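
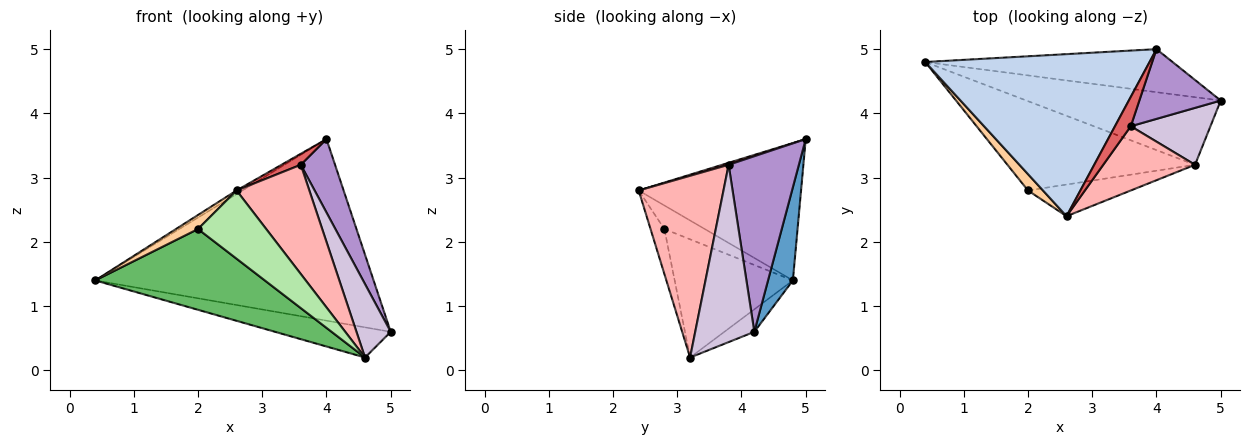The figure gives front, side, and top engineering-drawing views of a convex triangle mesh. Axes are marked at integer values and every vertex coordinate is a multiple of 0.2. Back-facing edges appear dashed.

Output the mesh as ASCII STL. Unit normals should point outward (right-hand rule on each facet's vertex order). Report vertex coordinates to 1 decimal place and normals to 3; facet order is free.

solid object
 facet normal 0.087 0.969 -0.230
  outer loop
   vertex 4.0 5.0 3.6
   vertex 5.0 4.2 0.6
   vertex 0.4 4.8 1.4
  endloop
 endfacet
 facet normal -0.522 0.019 0.853
  outer loop
   vertex 4.0 5.0 3.6
   vertex 0.4 4.8 1.4
   vertex 2.6 2.4 2.8
  endloop
 endfacet
 facet normal -0.105 0.405 -0.908
  outer loop
   vertex 4.6 3.2 0.2
   vertex 0.4 4.8 1.4
   vertex 5.0 4.2 0.6
  endloop
 endfacet
 facet normal -0.766 -0.418 0.488
  outer loop
   vertex 2.0 2.8 2.2
   vertex 2.6 2.4 2.8
   vertex 0.4 4.8 1.4
  endloop
 endfacet
 facet normal -0.423 -0.608 -0.672
  outer loop
   vertex 2.0 2.8 2.2
   vertex 0.4 4.8 1.4
   vertex 4.6 3.2 0.2
  endloop
 endfacet
 facet normal -0.181 -0.892 -0.414
  outer loop
   vertex 2.0 2.8 2.2
   vertex 4.6 3.2 0.2
   vertex 2.6 2.4 2.8
  endloop
 endfacet
 facet normal 0.116 -0.349 0.930
  outer loop
   vertex 3.6 3.8 3.2
   vertex 4.0 5.0 3.6
   vertex 2.6 2.4 2.8
  endloop
 endfacet
 facet normal 0.708 -0.608 0.358
  outer loop
   vertex 3.6 3.8 3.2
   vertex 2.6 2.4 2.8
   vertex 4.6 3.2 0.2
  endloop
 endfacet
 facet normal 0.830 -0.405 0.384
  outer loop
   vertex 3.6 3.8 3.2
   vertex 5.0 4.2 0.6
   vertex 4.0 5.0 3.6
  endloop
 endfacet
 facet normal 0.806 -0.467 0.362
  outer loop
   vertex 3.6 3.8 3.2
   vertex 4.6 3.2 0.2
   vertex 5.0 4.2 0.6
  endloop
 endfacet
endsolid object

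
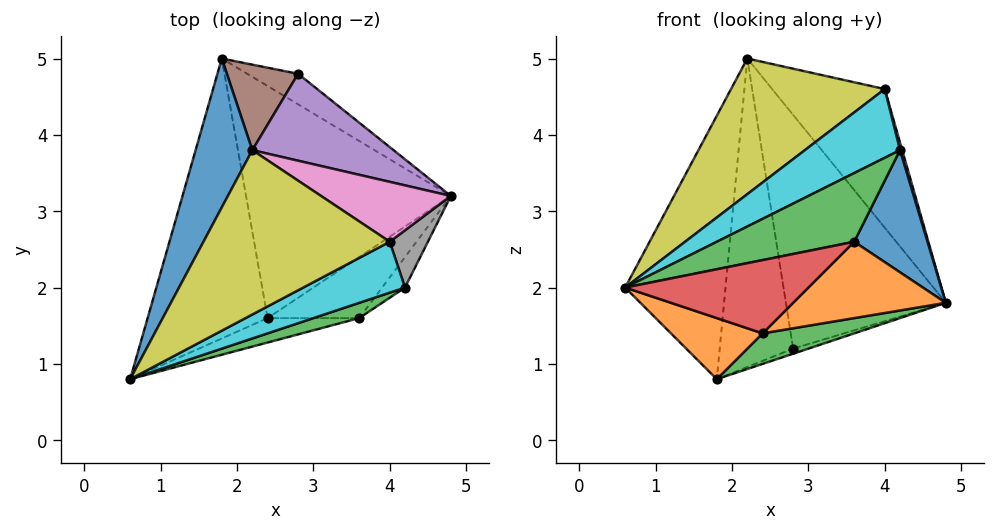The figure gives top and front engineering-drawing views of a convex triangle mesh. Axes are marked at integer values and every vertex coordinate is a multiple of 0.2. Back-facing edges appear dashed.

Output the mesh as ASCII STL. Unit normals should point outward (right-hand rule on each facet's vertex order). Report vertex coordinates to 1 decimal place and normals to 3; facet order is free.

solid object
 facet normal -0.931 0.317 0.179
  outer loop
   vertex 2.2 3.8 5.0
   vertex 1.8 5.0 0.8
   vertex 0.6 0.8 2.0
  endloop
 endfacet
 facet normal -0.225 -0.208 -0.952
  outer loop
   vertex 2.4 1.6 1.4
   vertex 0.6 0.8 2.0
   vertex 1.8 5.0 0.8
  endloop
 endfacet
 facet normal 0.245 -0.126 -0.961
  outer loop
   vertex 2.4 1.6 1.4
   vertex 1.8 5.0 0.8
   vertex 4.8 3.2 1.8
  endloop
 endfacet
 facet normal 0.393 0.151 -0.907
  outer loop
   vertex 2.8 4.8 1.2
   vertex 4.8 3.2 1.8
   vertex 1.8 5.0 0.8
  endloop
 endfacet
 facet normal 0.542 0.788 0.293
  outer loop
   vertex 2.8 4.8 1.2
   vertex 2.2 3.8 5.0
   vertex 4.8 3.2 1.8
  endloop
 endfacet
 facet normal 0.086 0.960 0.266
  outer loop
   vertex 2.8 4.8 1.2
   vertex 1.8 5.0 0.8
   vertex 2.2 3.8 5.0
  endloop
 endfacet
 facet normal 0.574 0.752 0.325
  outer loop
   vertex 4.0 2.6 4.6
   vertex 4.8 3.2 1.8
   vertex 2.2 3.8 5.0
  endloop
 endfacet
 facet normal 0.963 -0.036 0.267
  outer loop
   vertex 4.0 2.6 4.6
   vertex 4.2 2.0 3.8
   vertex 4.8 3.2 1.8
  endloop
 endfacet
 facet normal -0.245 -0.617 0.748
  outer loop
   vertex 4.0 2.6 4.6
   vertex 2.2 3.8 5.0
   vertex 0.6 0.8 2.0
  endloop
 endfacet
 facet normal -0.030 -0.803 0.595
  outer loop
   vertex 4.0 2.6 4.6
   vertex 0.6 0.8 2.0
   vertex 4.2 2.0 3.8
  endloop
 endfacet
 facet normal 0.749 -0.642 -0.161
  outer loop
   vertex 3.6 1.6 2.6
   vertex 4.8 3.2 1.8
   vertex 4.2 2.0 3.8
  endloop
 endfacet
 facet normal 0.530 -0.662 -0.530
  outer loop
   vertex 3.6 1.6 2.6
   vertex 2.4 1.6 1.4
   vertex 4.8 3.2 1.8
  endloop
 endfacet
 facet normal 0.212 -0.954 0.212
  outer loop
   vertex 3.6 1.6 2.6
   vertex 4.2 2.0 3.8
   vertex 0.6 0.8 2.0
  endloop
 endfacet
 facet normal 0.302 -0.905 -0.302
  outer loop
   vertex 3.6 1.6 2.6
   vertex 0.6 0.8 2.0
   vertex 2.4 1.6 1.4
  endloop
 endfacet
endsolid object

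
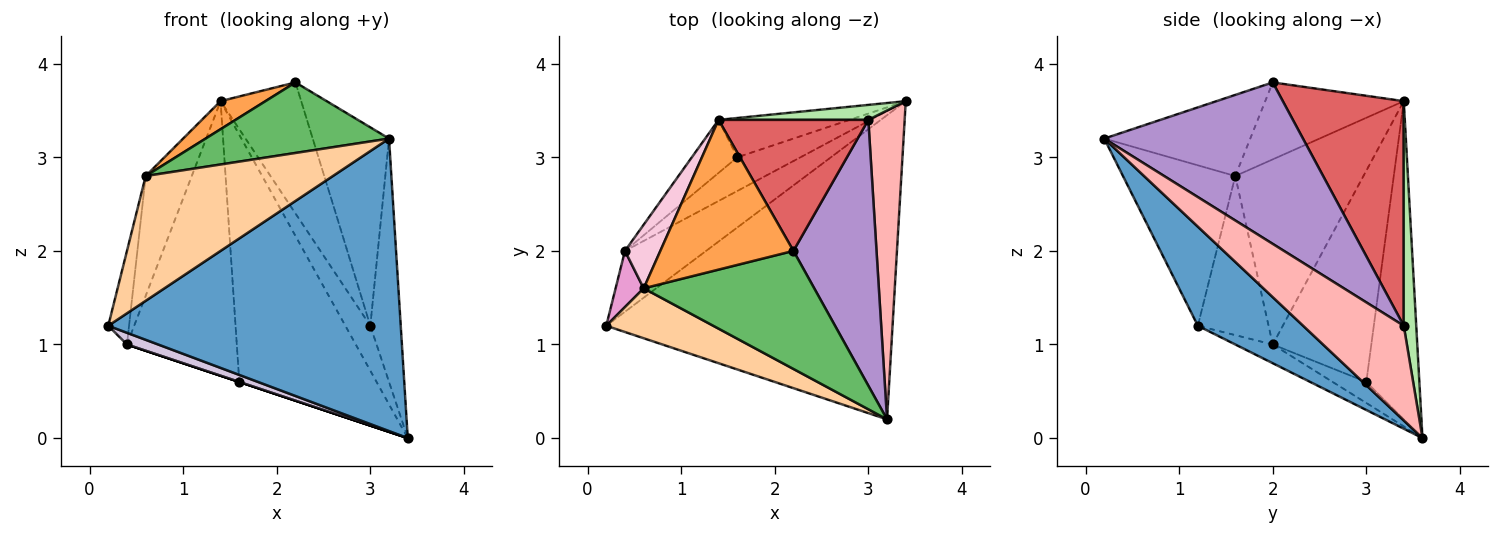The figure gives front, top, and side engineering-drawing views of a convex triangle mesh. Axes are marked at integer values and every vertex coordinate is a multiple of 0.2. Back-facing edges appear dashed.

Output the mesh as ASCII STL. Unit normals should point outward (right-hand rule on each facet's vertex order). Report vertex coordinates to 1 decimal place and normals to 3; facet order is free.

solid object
 facet normal 0.242 -0.672 -0.699
  outer loop
   vertex 3.2 0.2 3.2
   vertex 0.2 1.2 1.2
   vertex 3.4 3.6 0.0
  endloop
 endfacet
 facet normal -0.356 0.923 -0.147
  outer loop
   vertex 1.6 3.0 0.6
   vertex 1.4 3.4 3.6
   vertex 3.4 3.6 0.0
  endloop
 endfacet
 facet normal -0.494 -0.160 0.855
  outer loop
   vertex 0.6 1.6 2.8
   vertex 2.2 2.0 3.8
   vertex 1.4 3.4 3.6
  endloop
 endfacet
 facet normal -0.487 -0.811 0.324
  outer loop
   vertex 0.6 1.6 2.8
   vertex 0.2 1.2 1.2
   vertex 3.2 0.2 3.2
  endloop
 endfacet
 facet normal -0.378 -0.475 0.795
  outer loop
   vertex 0.6 1.6 2.8
   vertex 3.2 0.2 3.2
   vertex 2.2 2.0 3.8
  endloop
 endfacet
 facet normal 0.429 0.857 0.286
  outer loop
   vertex 3.0 3.4 1.2
   vertex 3.4 3.6 0.0
   vertex 1.4 3.4 3.6
  endloop
 endfacet
 facet normal 0.728 0.485 0.485
  outer loop
   vertex 3.0 3.4 1.2
   vertex 1.4 3.4 3.6
   vertex 2.2 2.0 3.8
  endloop
 endfacet
 facet normal 0.899 0.272 0.345
  outer loop
   vertex 3.0 3.4 1.2
   vertex 3.2 0.2 3.2
   vertex 3.4 3.6 0.0
  endloop
 endfacet
 facet normal 0.841 0.323 0.433
  outer loop
   vertex 3.0 3.4 1.2
   vertex 2.2 2.0 3.8
   vertex 3.2 0.2 3.2
  endloop
 endfacet
 facet normal -0.221 -0.184 -0.958
  outer loop
   vertex 0.4 2.0 1.0
   vertex 3.4 3.6 0.0
   vertex 0.2 1.2 1.2
  endloop
 endfacet
 facet normal -0.316 0.000 -0.949
  outer loop
   vertex 0.4 2.0 1.0
   vertex 1.6 3.0 0.6
   vertex 3.4 3.6 0.0
  endloop
 endfacet
 facet normal -0.661 0.737 -0.142
  outer loop
   vertex 0.4 2.0 1.0
   vertex 1.4 3.4 3.6
   vertex 1.6 3.0 0.6
  endloop
 endfacet
 facet normal -0.946 0.278 0.167
  outer loop
   vertex 0.4 2.0 1.0
   vertex 0.2 1.2 1.2
   vertex 0.6 1.6 2.8
  endloop
 endfacet
 facet normal -0.926 0.333 0.177
  outer loop
   vertex 0.4 2.0 1.0
   vertex 0.6 1.6 2.8
   vertex 1.4 3.4 3.6
  endloop
 endfacet
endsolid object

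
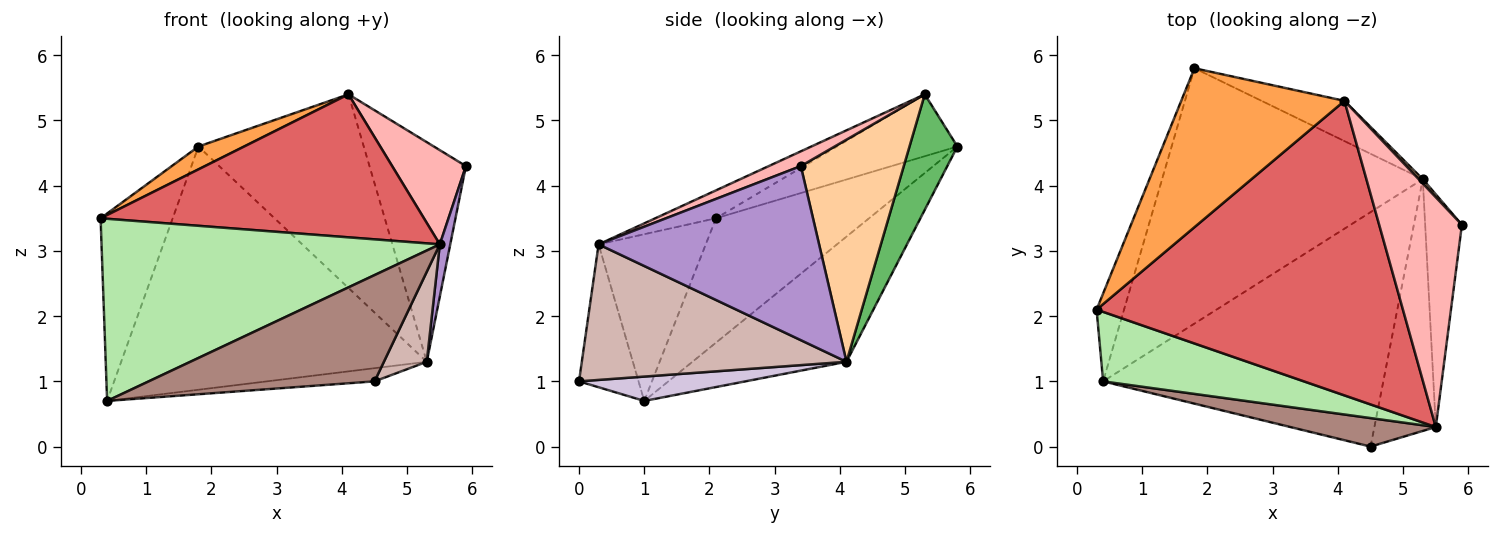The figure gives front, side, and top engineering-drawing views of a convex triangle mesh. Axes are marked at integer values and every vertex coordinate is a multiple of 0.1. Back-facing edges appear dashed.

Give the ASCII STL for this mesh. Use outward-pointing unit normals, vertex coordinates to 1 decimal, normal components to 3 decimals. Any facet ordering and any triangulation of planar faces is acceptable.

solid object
 facet normal -0.887 0.418 -0.196
  outer loop
   vertex 0.4 1.0 0.7
   vertex 0.3 2.1 3.5
   vertex 1.8 5.8 4.6
  endloop
 endfacet
 facet normal -0.328 0.651 -0.684
  outer loop
   vertex 5.3 4.1 1.3
   vertex 0.4 1.0 0.7
   vertex 1.8 5.8 4.6
  endloop
 endfacet
 facet normal -0.351 -0.133 0.927
  outer loop
   vertex 4.1 5.3 5.4
   vertex 1.8 5.8 4.6
   vertex 0.3 2.1 3.5
  endloop
 endfacet
 facet normal 0.730 0.684 0.014
  outer loop
   vertex 4.1 5.3 5.4
   vertex 5.9 3.4 4.3
   vertex 5.3 4.1 1.3
  endloop
 endfacet
 facet normal 0.273 0.942 -0.196
  outer loop
   vertex 4.1 5.3 5.4
   vertex 5.3 4.1 1.3
   vertex 1.8 5.8 4.6
  endloop
 endfacet
 facet normal -0.284 -0.896 0.342
  outer loop
   vertex 5.5 0.3 3.1
   vertex 0.3 2.1 3.5
   vertex 0.4 1.0 0.7
  endloop
 endfacet
 facet normal -0.082 -0.435 0.897
  outer loop
   vertex 5.5 0.3 3.1
   vertex 4.1 5.3 5.4
   vertex 0.3 2.1 3.5
  endloop
 endfacet
 facet normal 0.163 -0.374 0.913
  outer loop
   vertex 5.5 0.3 3.1
   vertex 5.9 3.4 4.3
   vertex 4.1 5.3 5.4
  endloop
 endfacet
 facet normal 0.977 -0.046 -0.206
  outer loop
   vertex 5.5 0.3 3.1
   vertex 5.3 4.1 1.3
   vertex 5.9 3.4 4.3
  endloop
 endfacet
 facet normal 0.086 0.056 -0.995
  outer loop
   vertex 4.5 0.0 1.0
   vertex 0.4 1.0 0.7
   vertex 5.3 4.1 1.3
  endloop
 endfacet
 facet normal -0.247 -0.936 0.251
  outer loop
   vertex 4.5 0.0 1.0
   vertex 5.5 0.3 3.1
   vertex 0.4 1.0 0.7
  endloop
 endfacet
 facet normal 0.901 -0.146 -0.408
  outer loop
   vertex 4.5 0.0 1.0
   vertex 5.3 4.1 1.3
   vertex 5.5 0.3 3.1
  endloop
 endfacet
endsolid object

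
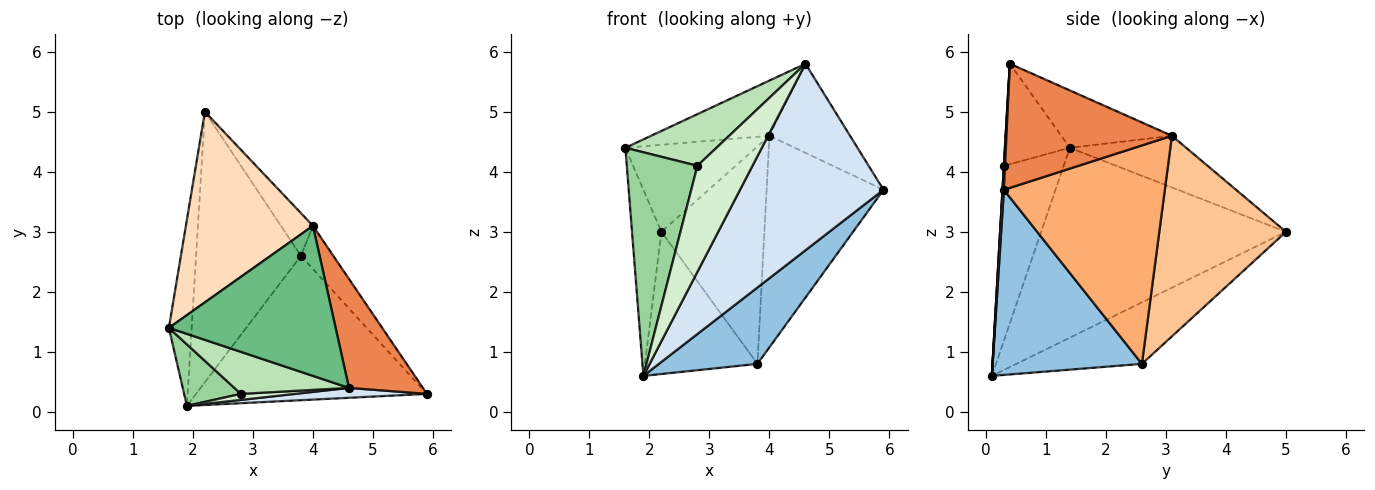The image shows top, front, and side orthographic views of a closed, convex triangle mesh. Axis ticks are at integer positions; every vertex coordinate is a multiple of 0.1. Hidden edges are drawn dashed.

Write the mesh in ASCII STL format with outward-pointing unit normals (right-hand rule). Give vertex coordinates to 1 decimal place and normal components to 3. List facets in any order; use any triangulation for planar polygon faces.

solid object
 facet normal -0.986 0.118 -0.118
  outer loop
   vertex 1.9 0.1 0.6
   vertex 1.6 1.4 4.4
   vertex 2.2 5.0 3.0
  endloop
 endfacet
 facet normal 0.578 -0.382 -0.721
  outer loop
   vertex 3.8 2.6 0.8
   vertex 5.9 0.3 3.7
   vertex 1.9 0.1 0.6
  endloop
 endfacet
 facet normal -0.461 0.413 -0.786
  outer loop
   vertex 3.8 2.6 0.8
   vertex 1.9 0.1 0.6
   vertex 2.2 5.0 3.0
  endloop
 endfacet
 facet normal 0.009 -0.999 0.053
  outer loop
   vertex 4.6 0.4 5.8
   vertex 1.9 0.1 0.6
   vertex 5.9 0.3 3.7
  endloop
 endfacet
 facet normal 0.792 0.386 0.472
  outer loop
   vertex 4.0 3.1 4.6
   vertex 4.6 0.4 5.8
   vertex 5.9 0.3 3.7
  endloop
 endfacet
 facet normal 0.803 0.583 -0.119
  outer loop
   vertex 4.0 3.1 4.6
   vertex 5.9 0.3 3.7
   vertex 3.8 2.6 0.8
  endloop
 endfacet
 facet normal 0.770 0.626 -0.123
  outer loop
   vertex 4.0 3.1 4.6
   vertex 3.8 2.6 0.8
   vertex 2.2 5.0 3.0
  endloop
 endfacet
 facet normal -0.347 0.390 0.853
  outer loop
   vertex 4.0 3.1 4.6
   vertex 2.2 5.0 3.0
   vertex 1.6 1.4 4.4
  endloop
 endfacet
 facet normal -0.307 0.329 0.893
  outer loop
   vertex 4.0 3.1 4.6
   vertex 1.6 1.4 4.4
   vertex 4.6 0.4 5.8
  endloop
 endfacet
 facet normal -0.633 -0.746 0.205
  outer loop
   vertex 2.8 0.3 4.1
   vertex 1.6 1.4 4.4
   vertex 1.9 0.1 0.6
  endloop
 endfacet
 facet normal -0.484 -0.679 0.552
  outer loop
   vertex 2.8 0.3 4.1
   vertex 4.6 0.4 5.8
   vertex 1.6 1.4 4.4
  endloop
 endfacet
 facet normal 0.002 -0.998 0.057
  outer loop
   vertex 2.8 0.3 4.1
   vertex 1.9 0.1 0.6
   vertex 4.6 0.4 5.8
  endloop
 endfacet
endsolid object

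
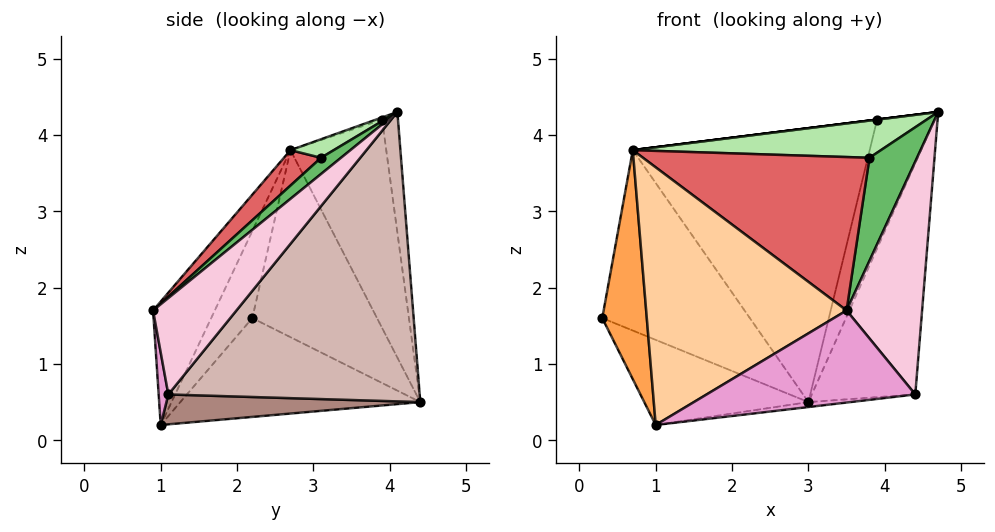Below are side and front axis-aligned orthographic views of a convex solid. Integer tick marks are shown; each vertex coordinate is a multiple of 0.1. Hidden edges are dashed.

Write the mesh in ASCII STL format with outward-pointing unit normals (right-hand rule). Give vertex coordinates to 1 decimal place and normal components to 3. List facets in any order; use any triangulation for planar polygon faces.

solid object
 facet normal -0.615 0.420 -0.668
  outer loop
   vertex 1.0 1.0 0.2
   vertex 0.3 2.2 1.6
   vertex 3.0 4.4 0.5
  endloop
 endfacet
 facet normal -0.644 0.763 -0.056
  outer loop
   vertex 0.7 2.7 3.8
   vertex 3.0 4.4 0.5
   vertex 0.3 2.2 1.6
  endloop
 endfacet
 facet normal -0.652 -0.705 0.279
  outer loop
   vertex 0.7 2.7 3.8
   vertex 0.3 2.2 1.6
   vertex 1.0 1.0 0.2
  endloop
 endfacet
 facet normal -0.271 -0.879 0.393
  outer loop
   vertex 0.7 2.7 3.8
   vertex 1.0 1.0 0.2
   vertex 3.5 0.9 1.7
  endloop
 endfacet
 facet normal 0.280 -0.666 0.691
  outer loop
   vertex 3.8 3.1 3.7
   vertex 3.5 0.9 1.7
   vertex 4.7 4.1 4.3
  endloop
 endfacet
 facet normal 0.101 -0.577 0.811
  outer loop
   vertex 3.8 3.1 3.7
   vertex 4.7 4.1 4.3
   vertex 0.7 2.7 3.8
  endloop
 endfacet
 facet normal 0.111 -0.677 0.728
  outer loop
   vertex 3.8 3.1 3.7
   vertex 0.7 2.7 3.8
   vertex 3.5 0.9 1.7
  endloop
 endfacet
 facet normal -0.260 0.946 0.191
  outer loop
   vertex 3.9 3.9 4.2
   vertex 4.7 4.1 4.3
   vertex 3.0 4.4 0.5
  endloop
 endfacet
 facet normal -0.124 0.000 0.992
  outer loop
   vertex 3.9 3.9 4.2
   vertex 0.7 2.7 3.8
   vertex 4.7 4.1 4.3
  endloop
 endfacet
 facet normal -0.366 0.906 0.212
  outer loop
   vertex 3.9 3.9 4.2
   vertex 3.0 4.4 0.5
   vertex 0.7 2.7 3.8
  endloop
 endfacet
 facet normal 0.116 0.019 -0.993
  outer loop
   vertex 4.4 1.1 0.6
   vertex 1.0 1.0 0.2
   vertex 3.0 4.4 0.5
  endloop
 endfacet
 facet normal 0.863 0.355 -0.358
  outer loop
   vertex 4.4 1.1 0.6
   vertex 3.0 4.4 0.5
   vertex 4.7 4.1 4.3
  endloop
 endfacet
 facet normal 0.046 -0.989 -0.142
  outer loop
   vertex 4.4 1.1 0.6
   vertex 3.5 0.9 1.7
   vertex 1.0 1.0 0.2
  endloop
 endfacet
 facet normal 0.667 -0.604 0.436
  outer loop
   vertex 4.4 1.1 0.6
   vertex 4.7 4.1 4.3
   vertex 3.5 0.9 1.7
  endloop
 endfacet
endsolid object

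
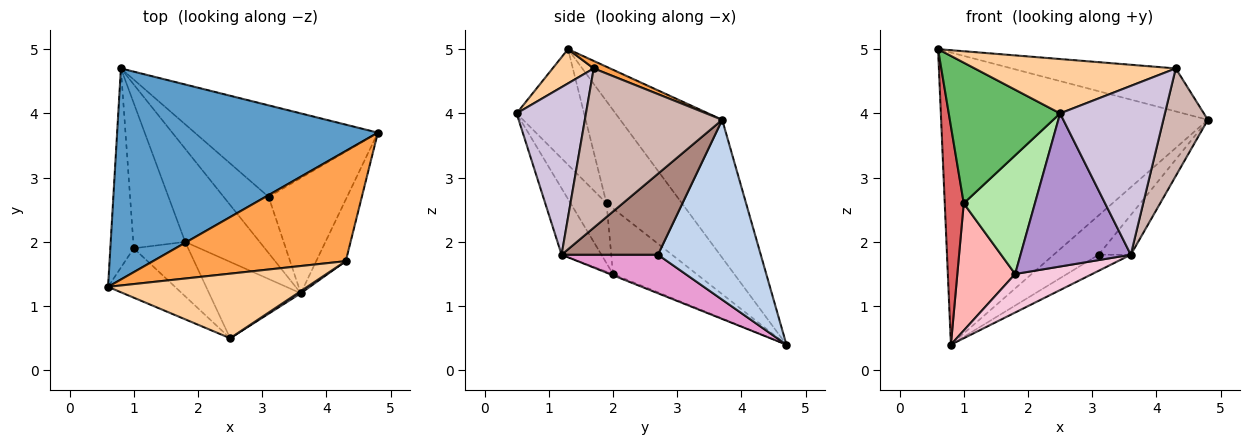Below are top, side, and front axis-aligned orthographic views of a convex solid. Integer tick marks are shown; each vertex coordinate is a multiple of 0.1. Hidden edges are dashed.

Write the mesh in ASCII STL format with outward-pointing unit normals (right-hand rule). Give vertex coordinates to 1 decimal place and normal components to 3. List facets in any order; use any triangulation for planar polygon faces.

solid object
 facet normal -0.296 0.774 0.559
  outer loop
   vertex 0.8 4.7 0.4
   vertex 0.6 1.3 5.0
   vertex 4.8 3.7 3.9
  endloop
 endfacet
 facet normal 0.670 0.293 -0.682
  outer loop
   vertex 3.1 2.7 1.8
   vertex 0.8 4.7 0.4
   vertex 4.8 3.7 3.9
  endloop
 endfacet
 facet normal 0.036 0.363 0.931
  outer loop
   vertex 4.3 1.7 4.7
   vertex 4.8 3.7 3.9
   vertex 0.6 1.3 5.0
  endloop
 endfacet
 facet normal 0.131 -0.638 0.759
  outer loop
   vertex 4.3 1.7 4.7
   vertex 0.6 1.3 5.0
   vertex 2.5 0.5 4.0
  endloop
 endfacet
 facet normal -0.496 -0.819 -0.288
  outer loop
   vertex 1.0 1.9 2.6
   vertex 2.5 0.5 4.0
   vertex 0.6 1.3 5.0
  endloop
 endfacet
 facet normal -0.417 -0.826 -0.379
  outer loop
   vertex 1.0 1.9 2.6
   vertex 1.8 2.0 1.5
   vertex 2.5 0.5 4.0
  endloop
 endfacet
 facet normal -0.947 -0.238 -0.217
  outer loop
   vertex 1.0 1.9 2.6
   vertex 0.6 1.3 5.0
   vertex 0.8 4.7 0.4
  endloop
 endfacet
 facet normal -0.689 -0.477 -0.545
  outer loop
   vertex 1.0 1.9 2.6
   vertex 0.8 4.7 0.4
   vertex 1.8 2.0 1.5
  endloop
 endfacet
 facet normal -0.308 -0.851 -0.425
  outer loop
   vertex 3.6 1.2 1.8
   vertex 2.5 0.5 4.0
   vertex 1.8 2.0 1.5
  endloop
 endfacet
 facet normal 0.552 -0.834 0.011
  outer loop
   vertex 3.6 1.2 1.8
   vertex 4.3 1.7 4.7
   vertex 2.5 0.5 4.0
  endloop
 endfacet
 facet normal 0.699 0.233 -0.676
  outer loop
   vertex 3.6 1.2 1.8
   vertex 3.1 2.7 1.8
   vertex 4.8 3.7 3.9
  endloop
 endfacet
 facet normal 0.937 -0.304 -0.174
  outer loop
   vertex 3.6 1.2 1.8
   vertex 4.8 3.7 3.9
   vertex 4.3 1.7 4.7
  endloop
 endfacet
 facet normal 0.636 0.212 -0.742
  outer loop
   vertex 3.6 1.2 1.8
   vertex 0.8 4.7 0.4
   vertex 3.1 2.7 1.8
  endloop
 endfacet
 facet normal -0.016 -0.382 -0.924
  outer loop
   vertex 3.6 1.2 1.8
   vertex 1.8 2.0 1.5
   vertex 0.8 4.7 0.4
  endloop
 endfacet
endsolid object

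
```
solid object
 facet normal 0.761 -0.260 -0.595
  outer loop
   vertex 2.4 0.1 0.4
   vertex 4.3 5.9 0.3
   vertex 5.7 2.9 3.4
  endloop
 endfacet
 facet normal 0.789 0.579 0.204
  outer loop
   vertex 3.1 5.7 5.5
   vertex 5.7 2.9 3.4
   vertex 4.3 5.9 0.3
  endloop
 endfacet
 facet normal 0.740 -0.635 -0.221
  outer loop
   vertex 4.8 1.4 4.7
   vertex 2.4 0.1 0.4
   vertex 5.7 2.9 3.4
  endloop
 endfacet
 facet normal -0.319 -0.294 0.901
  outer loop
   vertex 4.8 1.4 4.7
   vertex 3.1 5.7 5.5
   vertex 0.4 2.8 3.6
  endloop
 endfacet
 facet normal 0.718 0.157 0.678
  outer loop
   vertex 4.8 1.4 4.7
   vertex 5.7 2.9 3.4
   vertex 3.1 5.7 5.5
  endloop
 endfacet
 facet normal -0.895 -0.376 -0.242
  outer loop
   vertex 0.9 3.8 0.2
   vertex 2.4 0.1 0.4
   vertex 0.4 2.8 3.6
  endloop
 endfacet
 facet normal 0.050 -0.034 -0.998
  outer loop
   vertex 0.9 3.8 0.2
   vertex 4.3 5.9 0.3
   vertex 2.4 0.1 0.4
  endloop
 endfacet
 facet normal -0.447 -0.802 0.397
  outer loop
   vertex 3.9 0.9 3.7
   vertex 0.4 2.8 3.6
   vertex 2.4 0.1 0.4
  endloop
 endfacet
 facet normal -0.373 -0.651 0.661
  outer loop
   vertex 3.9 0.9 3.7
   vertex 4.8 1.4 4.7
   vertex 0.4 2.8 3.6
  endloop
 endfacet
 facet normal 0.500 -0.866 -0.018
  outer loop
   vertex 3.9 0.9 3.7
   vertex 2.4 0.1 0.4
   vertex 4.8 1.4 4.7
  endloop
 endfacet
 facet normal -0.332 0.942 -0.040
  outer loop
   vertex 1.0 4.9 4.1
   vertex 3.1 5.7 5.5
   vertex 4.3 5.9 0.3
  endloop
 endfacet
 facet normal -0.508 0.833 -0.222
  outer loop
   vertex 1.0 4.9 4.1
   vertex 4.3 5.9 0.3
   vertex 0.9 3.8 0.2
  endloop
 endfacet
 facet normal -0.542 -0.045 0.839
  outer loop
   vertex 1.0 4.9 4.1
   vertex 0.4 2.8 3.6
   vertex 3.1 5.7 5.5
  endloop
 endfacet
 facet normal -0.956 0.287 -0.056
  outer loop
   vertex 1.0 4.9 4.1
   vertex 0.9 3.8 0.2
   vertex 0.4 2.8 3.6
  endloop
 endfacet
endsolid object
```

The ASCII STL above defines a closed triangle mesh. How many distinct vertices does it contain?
9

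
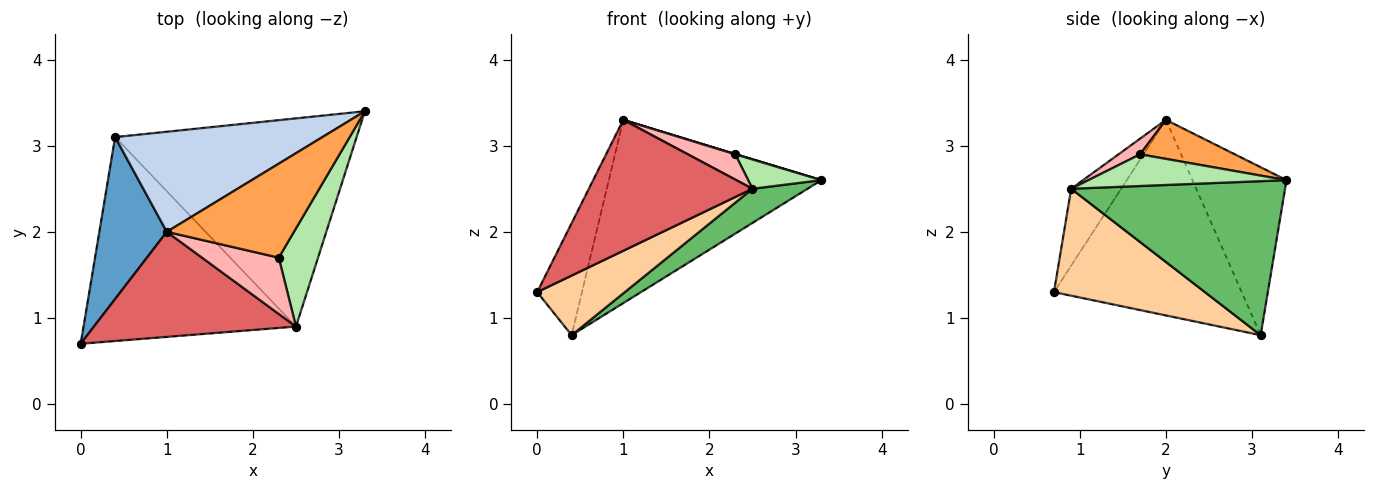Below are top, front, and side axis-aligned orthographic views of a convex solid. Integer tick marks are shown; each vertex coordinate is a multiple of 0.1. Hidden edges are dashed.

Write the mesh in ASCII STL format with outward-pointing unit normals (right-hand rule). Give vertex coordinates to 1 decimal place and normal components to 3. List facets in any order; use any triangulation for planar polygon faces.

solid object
 facet normal -0.922 0.220 0.318
  outer loop
   vertex 1.0 2.0 3.3
   vertex 0.4 3.1 0.8
   vertex 0.0 0.7 1.3
  endloop
 endfacet
 facet normal -0.362 0.818 0.447
  outer loop
   vertex 1.0 2.0 3.3
   vertex 3.3 3.4 2.6
   vertex 0.4 3.1 0.8
  endloop
 endfacet
 facet normal 0.293 -0.004 0.956
  outer loop
   vertex 2.3 1.7 2.9
   vertex 3.3 3.4 2.6
   vertex 1.0 2.0 3.3
  endloop
 endfacet
 facet normal 0.435 -0.253 -0.864
  outer loop
   vertex 2.5 0.9 2.5
   vertex 0.0 0.7 1.3
   vertex 0.4 3.1 0.8
  endloop
 endfacet
 facet normal 0.533 -0.137 -0.835
  outer loop
   vertex 2.5 0.9 2.5
   vertex 0.4 3.1 0.8
   vertex 3.3 3.4 2.6
  endloop
 endfacet
 facet normal 0.612 -0.226 0.758
  outer loop
   vertex 2.5 0.9 2.5
   vertex 3.3 3.4 2.6
   vertex 2.3 1.7 2.9
  endloop
 endfacet
 facet normal -0.232 -0.759 0.609
  outer loop
   vertex 2.5 0.9 2.5
   vertex 1.0 2.0 3.3
   vertex 0.0 0.7 1.3
  endloop
 endfacet
 facet normal 0.183 -0.403 0.897
  outer loop
   vertex 2.5 0.9 2.5
   vertex 2.3 1.7 2.9
   vertex 1.0 2.0 3.3
  endloop
 endfacet
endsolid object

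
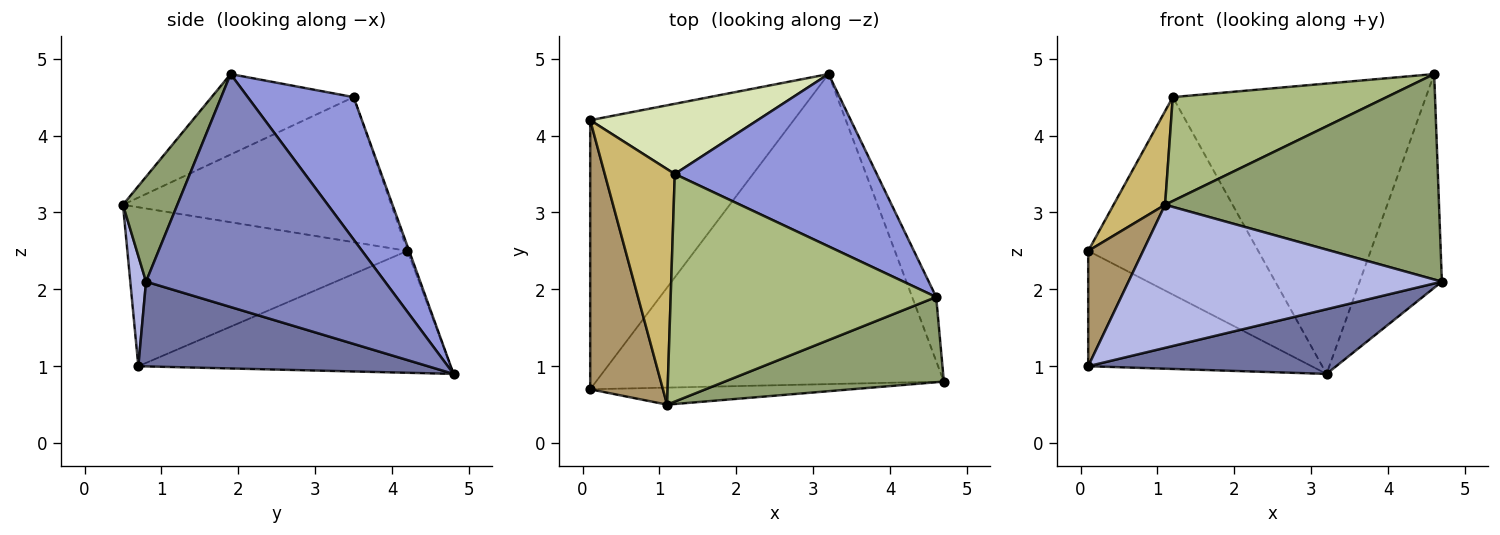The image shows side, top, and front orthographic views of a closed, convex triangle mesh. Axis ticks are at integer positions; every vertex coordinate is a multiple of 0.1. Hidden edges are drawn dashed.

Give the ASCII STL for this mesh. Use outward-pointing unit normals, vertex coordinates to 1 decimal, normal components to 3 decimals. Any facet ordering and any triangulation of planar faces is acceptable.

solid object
 facet normal 0.232 -0.199 -0.952
  outer loop
   vertex 3.2 4.8 0.9
   vertex 4.7 0.8 2.1
   vertex 0.1 0.7 1.0
  endloop
 endfacet
 facet normal 0.941 0.324 -0.097
  outer loop
   vertex 4.6 1.9 4.8
   vertex 4.7 0.8 2.1
   vertex 3.2 4.8 0.9
  endloop
 endfacet
 facet normal 0.338 0.809 0.480
  outer loop
   vertex 1.2 3.5 4.5
   vertex 4.6 1.9 4.8
   vertex 3.2 4.8 0.9
  endloop
 endfacet
 facet normal 0.050 -0.992 -0.118
  outer loop
   vertex 1.1 0.5 3.1
   vertex 0.1 0.7 1.0
   vertex 4.7 0.8 2.1
  endloop
 endfacet
 facet normal 0.180 -0.909 0.377
  outer loop
   vertex 1.1 0.5 3.1
   vertex 4.7 0.8 2.1
   vertex 4.6 1.9 4.8
  endloop
 endfacet
 facet normal -0.266 -0.400 0.877
  outer loop
   vertex 1.1 0.5 3.1
   vertex 4.6 1.9 4.8
   vertex 1.2 3.5 4.5
  endloop
 endfacet
 facet normal -0.482 0.345 -0.805
  outer loop
   vertex 0.1 4.2 2.5
   vertex 3.2 4.8 0.9
   vertex 0.1 0.7 1.0
  endloop
 endfacet
 facet normal -0.009 0.942 0.335
  outer loop
   vertex 0.1 4.2 2.5
   vertex 1.2 3.5 4.5
   vertex 3.2 4.8 0.9
  endloop
 endfacet
 facet normal -0.895 -0.176 0.410
  outer loop
   vertex 0.1 4.2 2.5
   vertex 0.1 0.7 1.0
   vertex 1.1 0.5 3.1
  endloop
 endfacet
 facet normal -0.887 -0.170 0.428
  outer loop
   vertex 0.1 4.2 2.5
   vertex 1.1 0.5 3.1
   vertex 1.2 3.5 4.5
  endloop
 endfacet
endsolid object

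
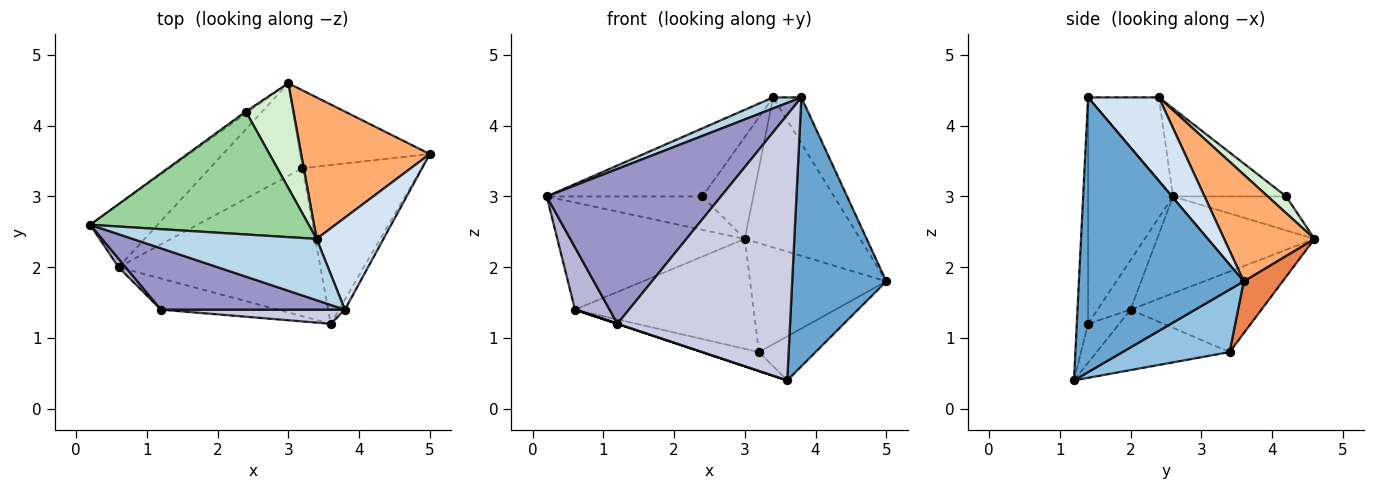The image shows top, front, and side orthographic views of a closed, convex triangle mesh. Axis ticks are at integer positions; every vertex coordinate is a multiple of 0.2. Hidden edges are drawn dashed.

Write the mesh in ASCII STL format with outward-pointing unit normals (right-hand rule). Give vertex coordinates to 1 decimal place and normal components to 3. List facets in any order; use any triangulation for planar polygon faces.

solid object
 facet normal 0.868 -0.496 -0.019
  outer loop
   vertex 3.8 1.4 4.4
   vertex 3.6 1.2 0.4
   vertex 5.0 3.6 1.8
  endloop
 endfacet
 facet normal 0.451 0.238 -0.860
  outer loop
   vertex 3.2 3.4 0.8
   vertex 5.0 3.6 1.8
   vertex 3.6 1.2 0.4
  endloop
 endfacet
 facet normal -0.404 -0.162 0.900
  outer loop
   vertex 3.4 2.4 4.4
   vertex 0.2 2.6 3.0
   vertex 3.8 1.4 4.4
  endloop
 endfacet
 facet normal 0.745 0.298 0.596
  outer loop
   vertex 3.4 2.4 4.4
   vertex 3.8 1.4 4.4
   vertex 5.0 3.6 1.8
  endloop
 endfacet
 facet normal 0.226 0.793 -0.566
  outer loop
   vertex 3.0 4.6 2.4
   vertex 5.0 3.6 1.8
   vertex 3.2 3.4 0.8
  endloop
 endfacet
 facet normal 0.495 0.632 0.596
  outer loop
   vertex 3.0 4.6 2.4
   vertex 3.4 2.4 4.4
   vertex 5.0 3.6 1.8
  endloop
 endfacet
 facet normal -0.285 0.121 -0.951
  outer loop
   vertex 0.6 2.0 1.4
   vertex 3.2 3.4 0.8
   vertex 3.6 1.2 0.4
  endloop
 endfacet
 facet normal -0.587 0.699 -0.409
  outer loop
   vertex 0.6 2.0 1.4
   vertex 0.2 2.6 3.0
   vertex 3.0 4.6 2.4
  endloop
 endfacet
 facet normal -0.489 0.667 -0.562
  outer loop
   vertex 0.6 2.0 1.4
   vertex 3.0 4.6 2.4
   vertex 3.2 3.4 0.8
  endloop
 endfacet
 facet normal -0.332 0.457 0.825
  outer loop
   vertex 2.4 4.2 3.0
   vertex 0.2 2.6 3.0
   vertex 3.4 2.4 4.4
  endloop
 endfacet
 facet normal -0.587 0.808 -0.049
  outer loop
   vertex 2.4 4.2 3.0
   vertex 3.0 4.6 2.4
   vertex 0.2 2.6 3.0
  endloop
 endfacet
 facet normal 0.244 0.676 0.695
  outer loop
   vertex 2.4 4.2 3.0
   vertex 3.4 2.4 4.4
   vertex 3.0 4.6 2.4
  endloop
 endfacet
 facet normal -0.413 -0.847 0.335
  outer loop
   vertex 1.2 1.4 1.2
   vertex 3.8 1.4 4.4
   vertex 0.2 2.6 3.0
  endloop
 endfacet
 facet normal -0.687 -0.720 0.098
  outer loop
   vertex 1.2 1.4 1.2
   vertex 0.2 2.6 3.0
   vertex 0.6 2.0 1.4
  endloop
 endfacet
 facet normal -0.065 -0.996 0.053
  outer loop
   vertex 1.2 1.4 1.2
   vertex 3.6 1.2 0.4
   vertex 3.8 1.4 4.4
  endloop
 endfacet
 facet normal -0.316 0.000 -0.949
  outer loop
   vertex 1.2 1.4 1.2
   vertex 0.6 2.0 1.4
   vertex 3.6 1.2 0.4
  endloop
 endfacet
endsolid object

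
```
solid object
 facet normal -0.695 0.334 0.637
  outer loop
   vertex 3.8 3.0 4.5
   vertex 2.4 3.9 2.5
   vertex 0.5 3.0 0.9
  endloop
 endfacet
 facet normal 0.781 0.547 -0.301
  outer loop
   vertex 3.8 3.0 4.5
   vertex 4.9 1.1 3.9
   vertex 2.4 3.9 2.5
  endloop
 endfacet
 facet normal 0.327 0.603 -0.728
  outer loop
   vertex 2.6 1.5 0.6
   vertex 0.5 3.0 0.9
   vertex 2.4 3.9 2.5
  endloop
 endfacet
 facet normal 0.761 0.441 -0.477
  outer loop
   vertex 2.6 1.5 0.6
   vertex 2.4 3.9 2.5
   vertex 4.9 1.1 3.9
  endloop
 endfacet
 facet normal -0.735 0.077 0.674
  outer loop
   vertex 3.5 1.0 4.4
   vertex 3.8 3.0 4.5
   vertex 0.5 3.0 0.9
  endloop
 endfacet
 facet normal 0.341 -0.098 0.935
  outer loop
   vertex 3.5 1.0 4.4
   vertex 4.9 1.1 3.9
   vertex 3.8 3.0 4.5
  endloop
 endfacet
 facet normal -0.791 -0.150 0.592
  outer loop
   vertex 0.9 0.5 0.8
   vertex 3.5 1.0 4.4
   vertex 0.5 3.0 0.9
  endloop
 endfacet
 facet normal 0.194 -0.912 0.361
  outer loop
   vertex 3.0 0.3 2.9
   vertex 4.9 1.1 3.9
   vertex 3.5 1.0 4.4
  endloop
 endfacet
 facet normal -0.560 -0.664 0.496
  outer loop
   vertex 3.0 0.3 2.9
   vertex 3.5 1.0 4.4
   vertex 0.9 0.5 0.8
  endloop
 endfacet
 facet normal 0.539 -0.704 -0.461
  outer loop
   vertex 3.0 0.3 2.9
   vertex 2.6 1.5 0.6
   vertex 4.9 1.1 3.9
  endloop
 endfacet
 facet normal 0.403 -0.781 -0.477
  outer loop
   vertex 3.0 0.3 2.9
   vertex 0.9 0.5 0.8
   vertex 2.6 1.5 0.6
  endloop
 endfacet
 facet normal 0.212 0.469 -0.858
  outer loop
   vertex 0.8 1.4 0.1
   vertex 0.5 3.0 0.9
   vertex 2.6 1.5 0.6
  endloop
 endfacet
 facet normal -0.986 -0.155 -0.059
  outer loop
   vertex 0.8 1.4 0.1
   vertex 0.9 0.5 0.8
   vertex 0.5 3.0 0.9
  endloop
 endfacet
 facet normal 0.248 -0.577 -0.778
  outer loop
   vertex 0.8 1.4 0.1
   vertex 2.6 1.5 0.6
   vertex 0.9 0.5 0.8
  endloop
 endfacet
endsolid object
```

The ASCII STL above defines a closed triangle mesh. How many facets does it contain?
14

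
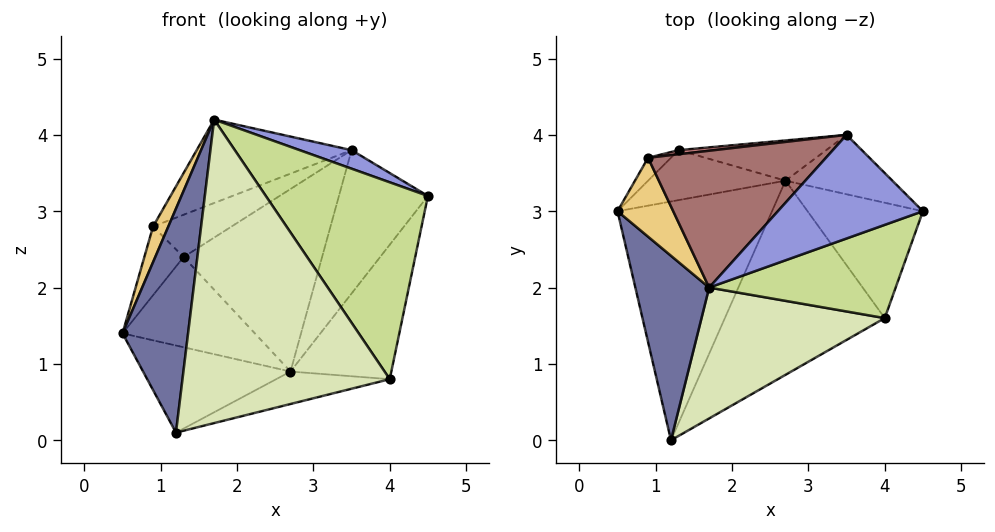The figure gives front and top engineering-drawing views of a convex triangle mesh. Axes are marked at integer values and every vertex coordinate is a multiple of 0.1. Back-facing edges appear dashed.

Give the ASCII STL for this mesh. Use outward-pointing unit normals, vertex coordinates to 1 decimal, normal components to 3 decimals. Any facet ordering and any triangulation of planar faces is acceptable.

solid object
 facet normal -0.905 -0.328 0.271
  outer loop
   vertex 1.7 2.0 4.2
   vertex 0.5 3.0 1.4
   vertex 1.2 0.0 0.1
  endloop
 endfacet
 facet normal -0.266 0.330 -0.906
  outer loop
   vertex 2.7 3.4 0.9
   vertex 1.2 0.0 0.1
   vertex 0.5 3.0 1.4
  endloop
 endfacet
 facet normal 0.383 -0.163 0.909
  outer loop
   vertex 3.5 4.0 3.8
   vertex 1.7 2.0 4.2
   vertex 4.5 3.0 3.2
  endloop
 endfacet
 facet normal 0.570 0.759 -0.314
  outer loop
   vertex 3.5 4.0 3.8
   vertex 4.5 3.0 3.2
   vertex 2.7 3.4 0.9
  endloop
 endfacet
 facet normal 0.707 0.536 -0.460
  outer loop
   vertex 4.0 1.6 0.8
   vertex 2.7 3.4 0.9
   vertex 4.5 3.0 3.2
  endloop
 endfacet
 facet normal 0.151 0.163 -0.975
  outer loop
   vertex 4.0 1.6 0.8
   vertex 1.2 0.0 0.1
   vertex 2.7 3.4 0.9
  endloop
 endfacet
 facet normal 0.430 -0.816 0.387
  outer loop
   vertex 4.0 1.6 0.8
   vertex 4.5 3.0 3.2
   vertex 1.7 2.0 4.2
  endloop
 endfacet
 facet normal 0.392 -0.845 0.364
  outer loop
   vertex 4.0 1.6 0.8
   vertex 1.7 2.0 4.2
   vertex 1.2 0.0 0.1
  endloop
 endfacet
 facet normal -0.260 0.845 -0.468
  outer loop
   vertex 1.3 3.8 2.4
   vertex 2.7 3.4 0.9
   vertex 0.5 3.0 1.4
  endloop
 endfacet
 facet normal 0.048 0.975 -0.215
  outer loop
   vertex 1.3 3.8 2.4
   vertex 3.5 4.0 3.8
   vertex 2.7 3.4 0.9
  endloop
 endfacet
 facet normal -0.927 -0.154 0.342
  outer loop
   vertex 0.9 3.7 2.8
   vertex 0.5 3.0 1.4
   vertex 1.7 2.0 4.2
  endloop
 endfacet
 facet normal -0.484 0.830 -0.277
  outer loop
   vertex 0.9 3.7 2.8
   vertex 1.3 3.8 2.4
   vertex 0.5 3.0 1.4
  endloop
 endfacet
 facet normal -0.362 0.485 0.796
  outer loop
   vertex 0.9 3.7 2.8
   vertex 1.7 2.0 4.2
   vertex 3.5 4.0 3.8
  endloop
 endfacet
 facet normal -0.150 0.984 0.096
  outer loop
   vertex 0.9 3.7 2.8
   vertex 3.5 4.0 3.8
   vertex 1.3 3.8 2.4
  endloop
 endfacet
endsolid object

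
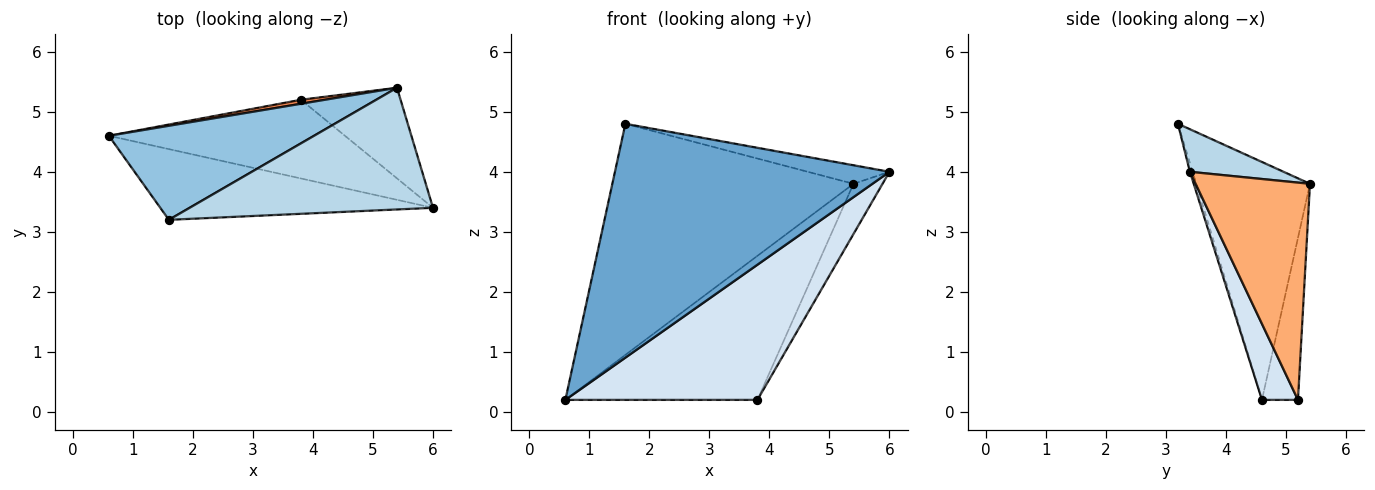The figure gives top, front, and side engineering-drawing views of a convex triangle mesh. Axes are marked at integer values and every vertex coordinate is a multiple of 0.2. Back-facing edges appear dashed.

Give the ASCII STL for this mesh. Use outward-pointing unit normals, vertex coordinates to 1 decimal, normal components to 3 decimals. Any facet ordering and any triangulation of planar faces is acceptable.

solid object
 facet normal -0.009 -0.957 -0.289
  outer loop
   vertex 1.6 3.2 4.8
   vertex 0.6 4.6 0.2
   vertex 6.0 3.4 4.0
  endloop
 endfacet
 facet normal -0.400 0.849 0.345
  outer loop
   vertex 1.6 3.2 4.8
   vertex 5.4 5.4 3.8
   vertex 0.6 4.6 0.2
  endloop
 endfacet
 facet normal 0.170 0.149 0.974
  outer loop
   vertex 1.6 3.2 4.8
   vertex 6.0 3.4 4.0
   vertex 5.4 5.4 3.8
  endloop
 endfacet
 facet normal 0.160 -0.853 -0.497
  outer loop
   vertex 3.8 5.2 0.2
   vertex 6.0 3.4 4.0
   vertex 0.6 4.6 0.2
  endloop
 endfacet
 facet normal -0.184 0.983 0.027
  outer loop
   vertex 3.8 5.2 0.2
   vertex 0.6 4.6 0.2
   vertex 5.4 5.4 3.8
  endloop
 endfacet
 facet normal 0.886 0.225 -0.406
  outer loop
   vertex 3.8 5.2 0.2
   vertex 5.4 5.4 3.8
   vertex 6.0 3.4 4.0
  endloop
 endfacet
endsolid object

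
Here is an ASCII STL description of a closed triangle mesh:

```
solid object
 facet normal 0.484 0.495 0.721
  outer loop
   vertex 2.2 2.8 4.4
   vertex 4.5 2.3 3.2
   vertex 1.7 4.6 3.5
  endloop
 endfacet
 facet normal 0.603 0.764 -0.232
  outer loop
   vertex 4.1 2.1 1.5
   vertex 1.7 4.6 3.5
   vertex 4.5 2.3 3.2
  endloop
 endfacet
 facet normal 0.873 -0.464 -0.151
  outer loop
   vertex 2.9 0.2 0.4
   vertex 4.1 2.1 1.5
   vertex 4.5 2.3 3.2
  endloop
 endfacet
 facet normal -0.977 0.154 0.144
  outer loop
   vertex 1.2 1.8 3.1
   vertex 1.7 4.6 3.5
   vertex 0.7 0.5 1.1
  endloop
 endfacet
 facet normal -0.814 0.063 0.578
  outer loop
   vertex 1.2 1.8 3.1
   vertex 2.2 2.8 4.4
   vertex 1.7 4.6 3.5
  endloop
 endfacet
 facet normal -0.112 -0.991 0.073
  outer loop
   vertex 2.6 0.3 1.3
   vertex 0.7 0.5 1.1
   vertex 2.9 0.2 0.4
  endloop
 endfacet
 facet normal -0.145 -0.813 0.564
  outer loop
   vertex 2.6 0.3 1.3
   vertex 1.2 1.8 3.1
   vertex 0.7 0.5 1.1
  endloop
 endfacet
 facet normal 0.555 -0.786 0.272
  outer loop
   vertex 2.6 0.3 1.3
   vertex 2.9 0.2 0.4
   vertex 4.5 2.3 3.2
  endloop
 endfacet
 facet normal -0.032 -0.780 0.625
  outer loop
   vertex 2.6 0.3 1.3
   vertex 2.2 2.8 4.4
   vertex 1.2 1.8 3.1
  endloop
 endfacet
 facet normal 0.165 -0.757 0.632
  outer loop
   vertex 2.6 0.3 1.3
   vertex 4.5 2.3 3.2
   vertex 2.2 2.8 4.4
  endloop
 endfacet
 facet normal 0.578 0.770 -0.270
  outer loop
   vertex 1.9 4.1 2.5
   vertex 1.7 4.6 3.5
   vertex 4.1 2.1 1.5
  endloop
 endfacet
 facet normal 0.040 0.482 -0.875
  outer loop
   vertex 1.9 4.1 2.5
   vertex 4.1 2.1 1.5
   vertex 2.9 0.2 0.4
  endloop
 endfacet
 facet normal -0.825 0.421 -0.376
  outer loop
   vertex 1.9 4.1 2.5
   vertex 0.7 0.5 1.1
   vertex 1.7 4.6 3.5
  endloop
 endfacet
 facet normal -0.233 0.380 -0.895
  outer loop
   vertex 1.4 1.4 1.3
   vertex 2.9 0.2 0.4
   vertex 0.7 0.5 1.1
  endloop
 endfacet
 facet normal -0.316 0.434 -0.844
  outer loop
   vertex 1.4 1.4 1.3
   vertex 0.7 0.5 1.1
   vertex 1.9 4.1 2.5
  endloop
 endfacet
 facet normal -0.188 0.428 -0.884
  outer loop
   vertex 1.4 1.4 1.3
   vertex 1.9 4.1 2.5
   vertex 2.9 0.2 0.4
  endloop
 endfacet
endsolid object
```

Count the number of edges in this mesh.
24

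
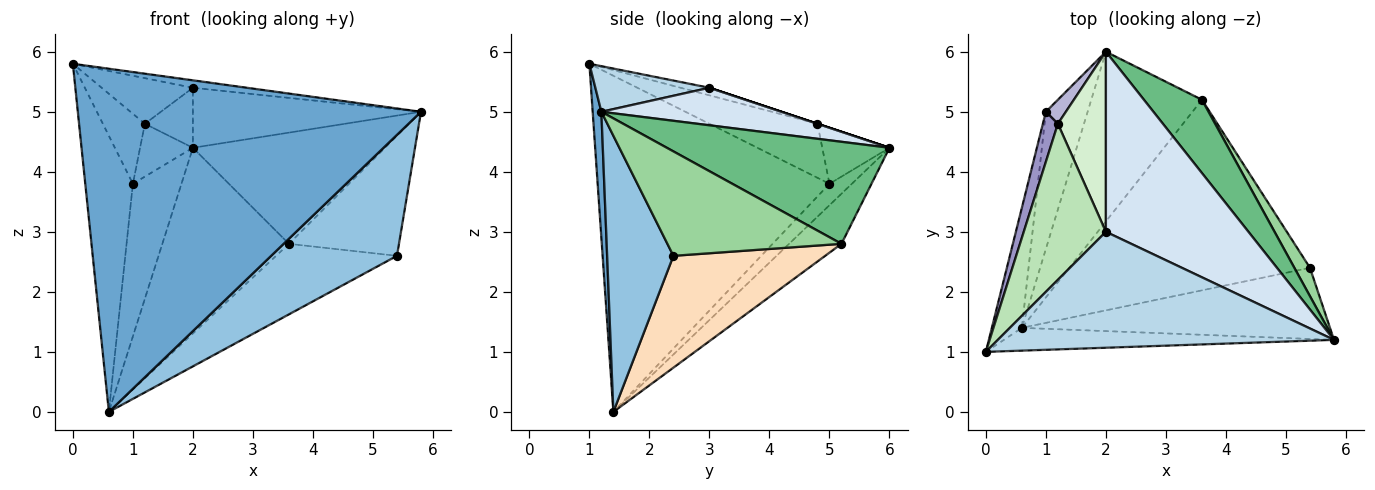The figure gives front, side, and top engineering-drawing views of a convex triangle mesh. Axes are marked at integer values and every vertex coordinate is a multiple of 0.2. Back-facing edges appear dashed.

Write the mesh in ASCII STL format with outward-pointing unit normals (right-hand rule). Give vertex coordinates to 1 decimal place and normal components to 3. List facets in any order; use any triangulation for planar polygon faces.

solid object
 facet normal 0.025 -0.997 -0.066
  outer loop
   vertex 0.6 1.4 0.0
   vertex 5.8 1.2 5.0
   vertex 0.0 1.0 5.8
  endloop
 endfacet
 facet normal 0.413 -0.785 -0.461
  outer loop
   vertex 5.4 2.4 2.6
   vertex 5.8 1.2 5.0
   vertex 0.6 1.4 0.0
  endloop
 endfacet
 facet normal 0.134 0.064 0.989
  outer loop
   vertex 2.0 3.0 5.4
   vertex 0.0 1.0 5.8
   vertex 5.8 1.2 5.0
  endloop
 endfacet
 facet normal 0.242 0.307 0.920
  outer loop
   vertex 2.0 3.0 5.4
   vertex 5.8 1.2 5.0
   vertex 2.0 6.0 4.4
  endloop
 endfacet
 facet normal -0.976 0.200 -0.087
  outer loop
   vertex 1.0 5.0 3.8
   vertex 0.6 1.4 0.0
   vertex 0.0 1.0 5.8
  endloop
 endfacet
 facet normal -0.324 0.704 -0.632
  outer loop
   vertex 1.0 5.0 3.8
   vertex 2.0 6.0 4.4
   vertex 0.6 1.4 0.0
  endloop
 endfacet
 facet normal -0.292 0.706 -0.645
  outer loop
   vertex 3.6 5.2 2.8
   vertex 0.6 1.4 0.0
   vertex 2.0 6.0 4.4
  endloop
 endfacet
 facet normal 0.399 0.318 -0.860
  outer loop
   vertex 3.6 5.2 2.8
   vertex 5.4 2.4 2.6
   vertex 0.6 1.4 0.0
  endloop
 endfacet
 facet normal 0.695 0.600 0.395
  outer loop
   vertex 3.6 5.2 2.8
   vertex 2.0 6.0 4.4
   vertex 5.8 1.2 5.0
  endloop
 endfacet
 facet normal 0.839 0.530 0.125
  outer loop
   vertex 3.6 5.2 2.8
   vertex 5.8 1.2 5.0
   vertex 5.4 2.4 2.6
  endloop
 endfacet
 facet normal -0.088 0.279 0.956
  outer loop
   vertex 1.2 4.8 4.8
   vertex 0.0 1.0 5.8
   vertex 2.0 3.0 5.4
  endloop
 endfacet
 facet normal 0.000 0.316 0.949
  outer loop
   vertex 1.2 4.8 4.8
   vertex 2.0 3.0 5.4
   vertex 2.0 6.0 4.4
  endloop
 endfacet
 facet normal -0.902 0.351 0.251
  outer loop
   vertex 1.2 4.8 4.8
   vertex 1.0 5.0 3.8
   vertex 0.0 1.0 5.8
  endloop
 endfacet
 facet normal -0.757 0.595 0.270
  outer loop
   vertex 1.2 4.8 4.8
   vertex 2.0 6.0 4.4
   vertex 1.0 5.0 3.8
  endloop
 endfacet
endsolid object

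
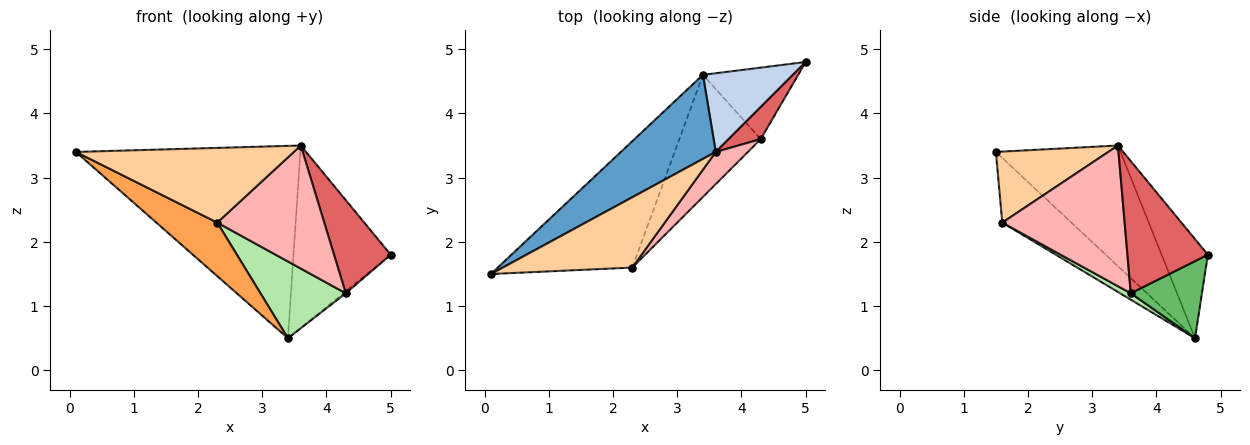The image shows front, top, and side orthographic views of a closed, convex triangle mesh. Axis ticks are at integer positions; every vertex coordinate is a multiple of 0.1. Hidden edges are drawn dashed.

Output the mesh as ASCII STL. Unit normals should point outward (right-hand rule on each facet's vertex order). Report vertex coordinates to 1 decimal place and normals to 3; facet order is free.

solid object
 facet normal -0.454 0.817 0.357
  outer loop
   vertex 3.6 3.4 3.5
   vertex 3.4 4.6 0.5
   vertex 0.1 1.5 3.4
  endloop
 endfacet
 facet normal -0.400 0.841 0.363
  outer loop
   vertex 3.6 3.4 3.5
   vertex 5.0 4.8 1.8
   vertex 3.4 4.6 0.5
  endloop
 endfacet
 facet normal -0.405 -0.357 -0.842
  outer loop
   vertex 2.3 1.6 2.3
   vertex 0.1 1.5 3.4
   vertex 3.4 4.6 0.5
  endloop
 endfacet
 facet normal 0.352 -0.682 0.642
  outer loop
   vertex 2.3 1.6 2.3
   vertex 3.6 3.4 3.5
   vertex 0.1 1.5 3.4
  endloop
 endfacet
 facet normal 0.629 0.022 -0.777
  outer loop
   vertex 4.3 3.6 1.2
   vertex 3.4 4.6 0.5
   vertex 5.0 4.8 1.8
  endloop
 endfacet
 facet normal 0.067 -0.531 -0.845
  outer loop
   vertex 4.3 3.6 1.2
   vertex 2.3 1.6 2.3
   vertex 3.4 4.6 0.5
  endloop
 endfacet
 facet normal 0.802 -0.565 0.195
  outer loop
   vertex 4.3 3.6 1.2
   vertex 5.0 4.8 1.8
   vertex 3.6 3.4 3.5
  endloop
 endfacet
 facet normal 0.742 -0.649 0.169
  outer loop
   vertex 4.3 3.6 1.2
   vertex 3.6 3.4 3.5
   vertex 2.3 1.6 2.3
  endloop
 endfacet
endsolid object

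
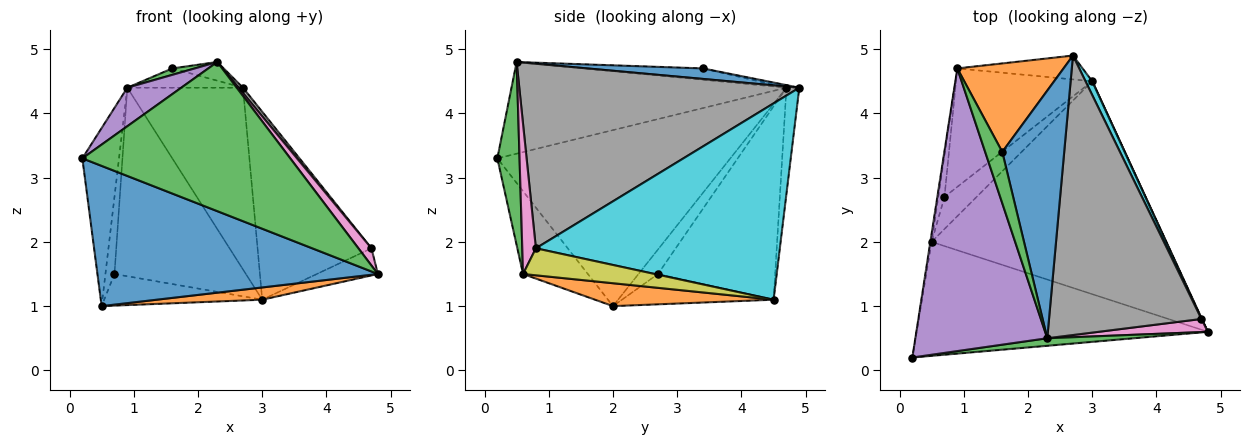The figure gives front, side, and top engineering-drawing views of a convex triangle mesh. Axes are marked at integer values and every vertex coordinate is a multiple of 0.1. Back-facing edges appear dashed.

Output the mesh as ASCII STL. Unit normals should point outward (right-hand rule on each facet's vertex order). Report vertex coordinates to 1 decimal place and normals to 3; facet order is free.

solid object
 facet normal -0.177 -0.764 -0.621
  outer loop
   vertex 0.5 2.0 1.0
   vertex 4.8 0.6 1.5
   vertex 0.2 0.2 3.3
  endloop
 endfacet
 facet normal 0.097 -0.057 -0.994
  outer loop
   vertex 3.0 4.5 1.1
   vertex 4.8 0.6 1.5
   vertex 0.5 2.0 1.0
  endloop
 endfacet
 facet normal 0.106 -0.993 0.050
  outer loop
   vertex 2.3 0.5 4.8
   vertex 0.2 0.2 3.3
   vertex 4.8 0.6 1.5
  endloop
 endfacet
 facet normal -0.988 0.155 -0.007
  outer loop
   vertex 0.9 4.7 4.4
   vertex 0.5 2.0 1.0
   vertex 0.2 0.2 3.3
  endloop
 endfacet
 facet normal -0.567 -0.111 0.816
  outer loop
   vertex 0.9 4.7 4.4
   vertex 0.2 0.2 3.3
   vertex 2.3 0.5 4.8
  endloop
 endfacet
 facet normal -0.110 0.986 -0.129
  outer loop
   vertex 0.9 4.7 4.4
   vertex 2.7 4.9 4.4
   vertex 3.0 4.5 1.1
  endloop
 endfacet
 facet normal 0.639 -0.612 0.466
  outer loop
   vertex 4.7 0.8 1.9
   vertex 2.3 0.5 4.8
   vertex 4.8 0.6 1.5
  endloop
 endfacet
 facet normal 0.771 -0.012 0.637
  outer loop
   vertex 4.7 0.8 1.9
   vertex 2.7 4.9 4.4
   vertex 2.3 0.5 4.8
  endloop
 endfacet
 facet normal 0.907 0.420 0.017
  outer loop
   vertex 4.7 0.8 1.9
   vertex 4.8 0.6 1.5
   vertex 3.0 4.5 1.1
  endloop
 endfacet
 facet normal 0.906 0.423 0.031
  outer loop
   vertex 4.7 0.8 1.9
   vertex 3.0 4.5 1.1
   vertex 2.7 4.9 4.4
  endloop
 endfacet
 facet normal 0.167 0.074 0.983
  outer loop
   vertex 1.6 3.4 4.7
   vertex 2.3 0.5 4.8
   vertex 2.7 4.9 4.4
  endloop
 endfacet
 facet normal -0.024 0.213 0.977
  outer loop
   vertex 1.6 3.4 4.7
   vertex 2.7 4.9 4.4
   vertex 0.9 4.7 4.4
  endloop
 endfacet
 facet normal -0.548 -0.104 0.830
  outer loop
   vertex 1.6 3.4 4.7
   vertex 0.9 4.7 4.4
   vertex 2.3 0.5 4.8
  endloop
 endfacet
 facet normal -0.558 0.582 -0.591
  outer loop
   vertex 0.7 2.7 1.5
   vertex 3.0 4.5 1.1
   vertex 0.5 2.0 1.0
  endloop
 endfacet
 facet normal -0.884 0.412 -0.223
  outer loop
   vertex 0.7 2.7 1.5
   vertex 0.5 2.0 1.0
   vertex 0.9 4.7 4.4
  endloop
 endfacet
 facet normal -0.603 0.676 -0.424
  outer loop
   vertex 0.7 2.7 1.5
   vertex 0.9 4.7 4.4
   vertex 3.0 4.5 1.1
  endloop
 endfacet
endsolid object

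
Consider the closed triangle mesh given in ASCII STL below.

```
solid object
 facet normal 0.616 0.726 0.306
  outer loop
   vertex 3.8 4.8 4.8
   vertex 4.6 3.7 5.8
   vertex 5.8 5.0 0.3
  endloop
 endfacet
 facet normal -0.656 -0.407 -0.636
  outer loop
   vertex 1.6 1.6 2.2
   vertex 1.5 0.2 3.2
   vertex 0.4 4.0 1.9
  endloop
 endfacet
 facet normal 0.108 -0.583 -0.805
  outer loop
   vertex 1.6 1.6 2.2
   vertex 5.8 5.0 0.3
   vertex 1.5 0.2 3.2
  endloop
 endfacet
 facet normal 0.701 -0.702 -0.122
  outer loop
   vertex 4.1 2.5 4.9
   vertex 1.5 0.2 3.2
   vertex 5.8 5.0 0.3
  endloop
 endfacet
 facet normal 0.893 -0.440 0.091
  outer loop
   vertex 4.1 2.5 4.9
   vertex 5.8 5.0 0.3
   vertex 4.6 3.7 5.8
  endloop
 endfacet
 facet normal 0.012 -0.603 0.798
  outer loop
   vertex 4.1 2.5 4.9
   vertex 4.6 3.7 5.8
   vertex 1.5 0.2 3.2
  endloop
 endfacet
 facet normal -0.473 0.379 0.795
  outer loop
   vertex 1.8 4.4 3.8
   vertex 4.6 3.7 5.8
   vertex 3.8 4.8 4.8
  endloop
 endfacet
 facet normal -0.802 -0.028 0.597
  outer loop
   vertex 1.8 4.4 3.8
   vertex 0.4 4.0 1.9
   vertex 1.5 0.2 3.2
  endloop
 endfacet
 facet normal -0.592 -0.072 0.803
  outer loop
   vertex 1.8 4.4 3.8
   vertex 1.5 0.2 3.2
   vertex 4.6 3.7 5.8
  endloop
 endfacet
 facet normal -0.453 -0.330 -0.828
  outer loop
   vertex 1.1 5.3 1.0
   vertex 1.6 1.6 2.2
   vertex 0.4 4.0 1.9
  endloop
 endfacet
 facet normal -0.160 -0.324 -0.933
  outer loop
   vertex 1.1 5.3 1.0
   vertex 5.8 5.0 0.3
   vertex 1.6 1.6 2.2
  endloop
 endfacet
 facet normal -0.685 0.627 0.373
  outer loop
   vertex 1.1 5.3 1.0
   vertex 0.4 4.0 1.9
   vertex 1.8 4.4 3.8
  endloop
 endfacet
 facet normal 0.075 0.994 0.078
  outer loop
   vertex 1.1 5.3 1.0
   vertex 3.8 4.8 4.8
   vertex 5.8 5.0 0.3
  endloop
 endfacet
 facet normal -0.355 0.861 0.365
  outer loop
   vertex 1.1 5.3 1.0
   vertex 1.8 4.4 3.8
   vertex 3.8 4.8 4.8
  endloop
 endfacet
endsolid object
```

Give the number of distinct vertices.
9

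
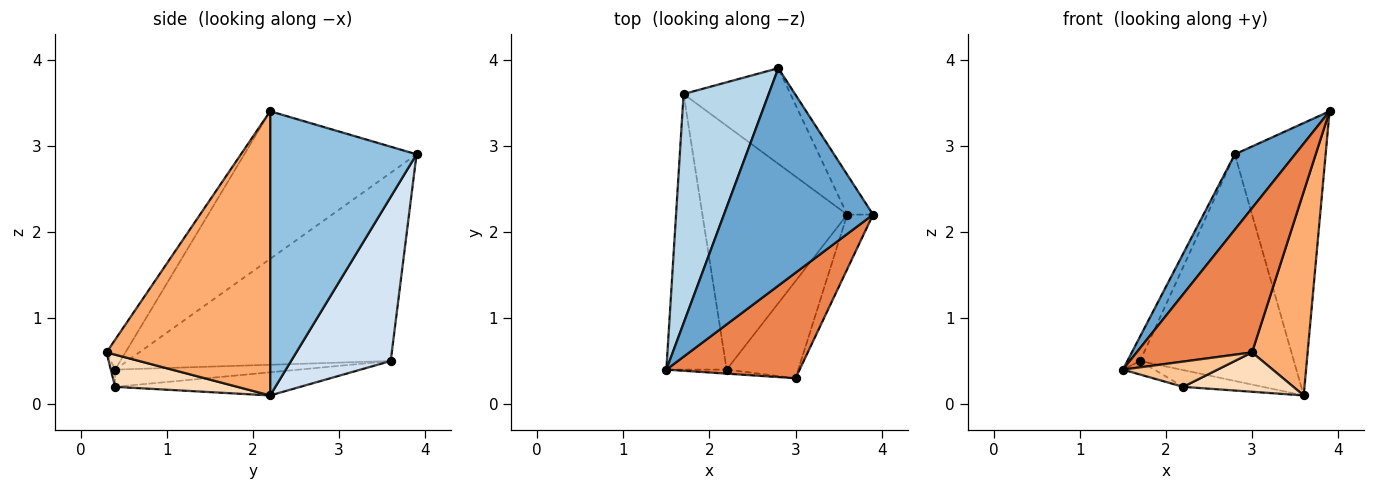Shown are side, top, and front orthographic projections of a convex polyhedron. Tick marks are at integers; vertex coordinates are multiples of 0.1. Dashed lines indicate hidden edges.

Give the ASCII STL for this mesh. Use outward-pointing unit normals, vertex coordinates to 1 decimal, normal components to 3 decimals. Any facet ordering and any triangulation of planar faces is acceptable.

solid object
 facet normal -0.683 -0.239 0.690
  outer loop
   vertex 2.8 3.9 2.9
   vertex 1.5 0.4 0.4
   vertex 3.9 2.2 3.4
  endloop
 endfacet
 facet normal 0.847 0.526 -0.077
  outer loop
   vertex 3.6 2.2 0.1
   vertex 2.8 3.9 2.9
   vertex 3.9 2.2 3.4
  endloop
 endfacet
 facet normal -0.910 0.044 0.412
  outer loop
   vertex 1.7 3.6 0.5
   vertex 1.5 0.4 0.4
   vertex 2.8 3.9 2.9
  endloop
 endfacet
 facet normal 0.513 0.791 -0.334
  outer loop
   vertex 1.7 3.6 0.5
   vertex 2.8 3.9 2.9
   vertex 3.6 2.2 0.1
  endloop
 endfacet
 facet normal -0.131 -0.800 0.585
  outer loop
   vertex 3.0 0.3 0.6
   vertex 3.9 2.2 3.4
   vertex 1.5 0.4 0.4
  endloop
 endfacet
 facet normal 0.943 -0.320 -0.086
  outer loop
   vertex 3.0 0.3 0.6
   vertex 3.6 2.2 0.1
   vertex 3.9 2.2 3.4
  endloop
 endfacet
 facet normal -0.045 -0.987 -0.157
  outer loop
   vertex 2.2 0.4 0.2
   vertex 3.0 0.3 0.6
   vertex 1.5 0.4 0.4
  endloop
 endfacet
 facet normal 0.384 -0.347 -0.856
  outer loop
   vertex 2.2 0.4 0.2
   vertex 3.6 2.2 0.1
   vertex 3.0 0.3 0.6
  endloop
 endfacet
 facet normal -0.274 0.047 -0.960
  outer loop
   vertex 2.2 0.4 0.2
   vertex 1.5 0.4 0.4
   vertex 1.7 3.6 0.5
  endloop
 endfacet
 facet normal -0.157 0.068 -0.985
  outer loop
   vertex 2.2 0.4 0.2
   vertex 1.7 3.6 0.5
   vertex 3.6 2.2 0.1
  endloop
 endfacet
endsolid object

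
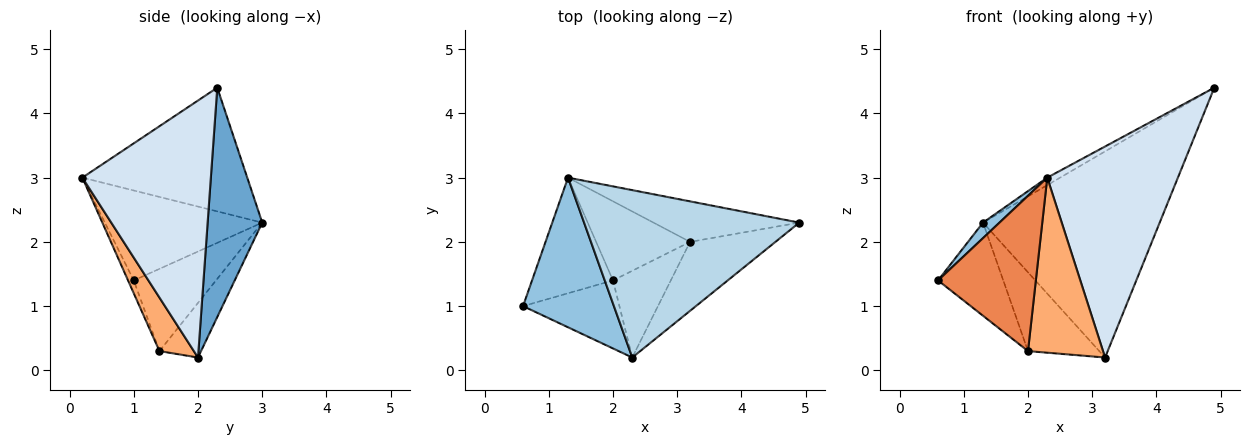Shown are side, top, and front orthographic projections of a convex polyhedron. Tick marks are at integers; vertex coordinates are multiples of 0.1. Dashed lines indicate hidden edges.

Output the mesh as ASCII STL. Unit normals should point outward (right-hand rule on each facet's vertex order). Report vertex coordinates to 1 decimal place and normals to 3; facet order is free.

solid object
 facet normal 0.290 0.939 -0.185
  outer loop
   vertex 3.2 2.0 0.2
   vertex 1.3 3.0 2.3
   vertex 4.9 2.3 4.4
  endloop
 endfacet
 facet normal -0.702 -0.073 0.709
  outer loop
   vertex 2.3 0.2 3.0
   vertex 1.3 3.0 2.3
   vertex 0.6 1.0 1.4
  endloop
 endfacet
 facet normal -0.498 0.039 0.866
  outer loop
   vertex 2.3 0.2 3.0
   vertex 4.9 2.3 4.4
   vertex 1.3 3.0 2.3
  endloop
 endfacet
 facet normal 0.683 -0.694 -0.227
  outer loop
   vertex 2.3 0.2 3.0
   vertex 3.2 2.0 0.2
   vertex 4.9 2.3 4.4
  endloop
 endfacet
 facet normal -0.053 -0.915 -0.401
  outer loop
   vertex 2.0 1.4 0.3
   vertex 2.3 0.2 3.0
   vertex 0.6 1.0 1.4
  endloop
 endfacet
 facet normal 0.380 -0.829 -0.411
  outer loop
   vertex 2.0 1.4 0.3
   vertex 3.2 2.0 0.2
   vertex 2.3 0.2 3.0
  endloop
 endfacet
 facet normal -0.620 0.492 -0.611
  outer loop
   vertex 2.0 1.4 0.3
   vertex 0.6 1.0 1.4
   vertex 1.3 3.0 2.3
  endloop
 endfacet
 facet normal -0.381 0.652 -0.655
  outer loop
   vertex 2.0 1.4 0.3
   vertex 1.3 3.0 2.3
   vertex 3.2 2.0 0.2
  endloop
 endfacet
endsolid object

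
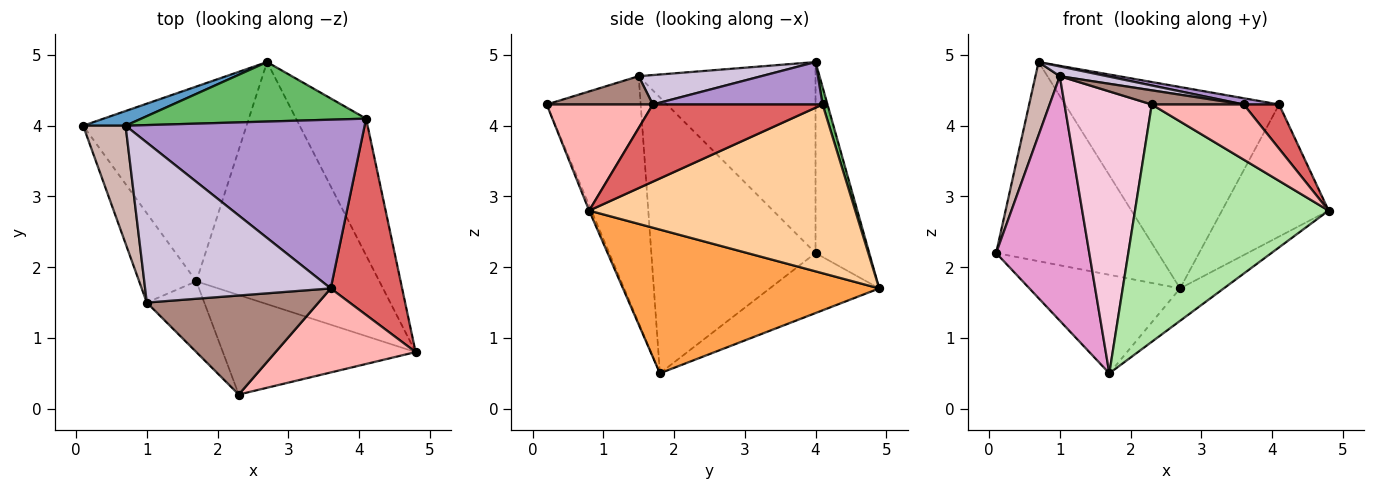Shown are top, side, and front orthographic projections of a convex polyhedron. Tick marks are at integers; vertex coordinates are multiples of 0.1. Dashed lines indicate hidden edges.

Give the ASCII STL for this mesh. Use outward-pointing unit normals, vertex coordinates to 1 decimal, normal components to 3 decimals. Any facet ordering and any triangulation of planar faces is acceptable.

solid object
 facet normal -0.314 0.947 0.070
  outer loop
   vertex 0.7 4.0 4.9
   vertex 2.7 4.9 1.7
   vertex 0.1 4.0 2.2
  endloop
 endfacet
 facet normal -0.311 0.429 -0.848
  outer loop
   vertex 1.7 1.8 0.5
   vertex 0.1 4.0 2.2
   vertex 2.7 4.9 1.7
  endloop
 endfacet
 facet normal 0.614 0.105 -0.782
  outer loop
   vertex 1.7 1.8 0.5
   vertex 2.7 4.9 1.7
   vertex 4.8 0.8 2.8
  endloop
 endfacet
 facet normal 0.866 0.347 -0.360
  outer loop
   vertex 4.1 4.1 4.3
   vertex 4.8 0.8 2.8
   vertex 2.7 4.9 1.7
  endloop
 endfacet
 facet normal 0.022 0.959 0.283
  outer loop
   vertex 4.1 4.1 4.3
   vertex 2.7 4.9 1.7
   vertex 0.7 4.0 4.9
  endloop
 endfacet
 facet normal -0.011 -0.922 -0.387
  outer loop
   vertex 2.3 0.2 4.3
   vertex 1.7 1.8 0.5
   vertex 4.8 0.8 2.8
  endloop
 endfacet
 facet normal 0.726 -0.151 0.671
  outer loop
   vertex 3.6 1.7 4.3
   vertex 4.8 0.8 2.8
   vertex 4.1 4.1 4.3
  endloop
 endfacet
 facet normal 0.535 -0.464 0.706
  outer loop
   vertex 3.6 1.7 4.3
   vertex 2.3 0.2 4.3
   vertex 4.8 0.8 2.8
  endloop
 endfacet
 facet normal 0.175 -0.036 0.984
  outer loop
   vertex 3.6 1.7 4.3
   vertex 4.1 4.1 4.3
   vertex 0.7 4.0 4.9
  endloop
 endfacet
 facet normal 0.156 -0.060 0.986
  outer loop
   vertex 1.0 1.5 4.7
   vertex 3.6 1.7 4.3
   vertex 0.7 4.0 4.9
  endloop
 endfacet
 facet normal 0.161 -0.140 0.977
  outer loop
   vertex 1.0 1.5 4.7
   vertex 2.3 0.2 4.3
   vertex 3.6 1.7 4.3
  endloop
 endfacet
 facet normal -0.967 -0.133 0.215
  outer loop
   vertex 1.0 1.5 4.7
   vertex 0.7 4.0 4.9
   vertex 0.1 4.0 2.2
  endloop
 endfacet
 facet normal -0.856 -0.486 -0.177
  outer loop
   vertex 1.0 1.5 4.7
   vertex 0.1 4.0 2.2
   vertex 1.7 1.8 0.5
  endloop
 endfacet
 facet normal -0.722 -0.671 -0.168
  outer loop
   vertex 1.0 1.5 4.7
   vertex 1.7 1.8 0.5
   vertex 2.3 0.2 4.3
  endloop
 endfacet
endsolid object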